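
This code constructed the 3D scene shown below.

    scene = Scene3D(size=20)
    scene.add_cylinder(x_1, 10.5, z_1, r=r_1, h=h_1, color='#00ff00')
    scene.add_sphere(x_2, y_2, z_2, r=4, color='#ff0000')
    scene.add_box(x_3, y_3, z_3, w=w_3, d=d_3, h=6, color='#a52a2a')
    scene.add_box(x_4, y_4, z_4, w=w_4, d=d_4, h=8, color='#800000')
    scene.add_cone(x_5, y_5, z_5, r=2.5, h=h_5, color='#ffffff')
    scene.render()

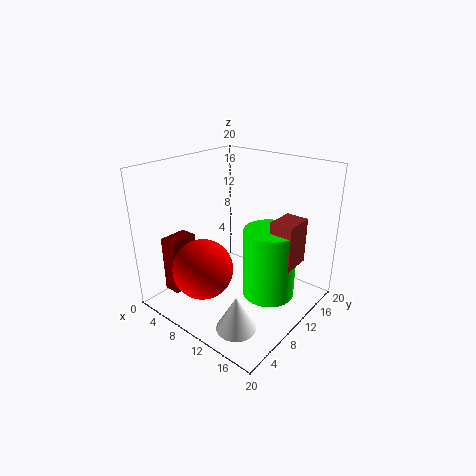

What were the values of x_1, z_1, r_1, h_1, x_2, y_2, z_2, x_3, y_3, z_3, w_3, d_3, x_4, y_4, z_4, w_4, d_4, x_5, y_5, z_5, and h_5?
x_1 = 15, z_1 = 3, r_1 = 3.5, h_1 = 9.5, x_2 = 8.5, y_2 = 4.5, z_2 = 7, x_3 = 15.5, y_3 = 9.5, z_3 = 8, w_3 = 3, d_3 = 4, x_4 = 2, y_4 = 3, z_4 = 2, w_4 = 2.5, d_4 = 4, x_5 = 15.5, y_5 = 3, z_5 = 2, h_5 = 4.5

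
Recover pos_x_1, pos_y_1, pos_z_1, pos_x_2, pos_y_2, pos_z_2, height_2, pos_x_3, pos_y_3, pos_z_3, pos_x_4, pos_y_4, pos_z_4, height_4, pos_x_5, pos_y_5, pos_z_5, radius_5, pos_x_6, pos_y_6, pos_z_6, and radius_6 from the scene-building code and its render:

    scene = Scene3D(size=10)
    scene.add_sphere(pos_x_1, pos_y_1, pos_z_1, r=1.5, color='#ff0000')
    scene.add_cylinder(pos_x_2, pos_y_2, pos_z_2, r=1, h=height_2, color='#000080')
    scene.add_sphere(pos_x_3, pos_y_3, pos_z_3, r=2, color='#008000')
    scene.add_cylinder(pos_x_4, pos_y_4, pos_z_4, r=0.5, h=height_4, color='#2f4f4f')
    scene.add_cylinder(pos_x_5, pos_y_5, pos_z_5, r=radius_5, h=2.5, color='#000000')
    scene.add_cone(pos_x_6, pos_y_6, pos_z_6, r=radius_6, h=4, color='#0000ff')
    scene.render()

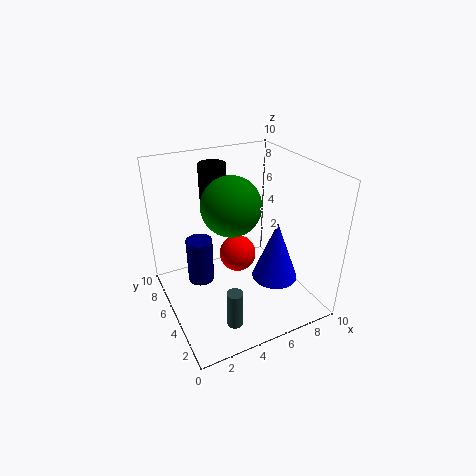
pos_x_1 = 6.5; pos_y_1 = 8; pos_z_1 = 1.5; pos_x_2 = 3; pos_y_2 = 7.5; pos_z_2 = 0.5; height_2 = 3.5; pos_x_3 = 4.5; pos_y_3 = 5; pos_z_3 = 7.5; pos_x_4 = 3; pos_y_4 = 1.5; pos_z_4 = 1; height_4 = 2.5; pos_x_5 = 4.5; pos_y_5 = 8; pos_z_5 = 7; radius_5 = 1; pos_x_6 = 6.5; pos_y_6 = 2.5; pos_z_6 = 3; radius_6 = 1.5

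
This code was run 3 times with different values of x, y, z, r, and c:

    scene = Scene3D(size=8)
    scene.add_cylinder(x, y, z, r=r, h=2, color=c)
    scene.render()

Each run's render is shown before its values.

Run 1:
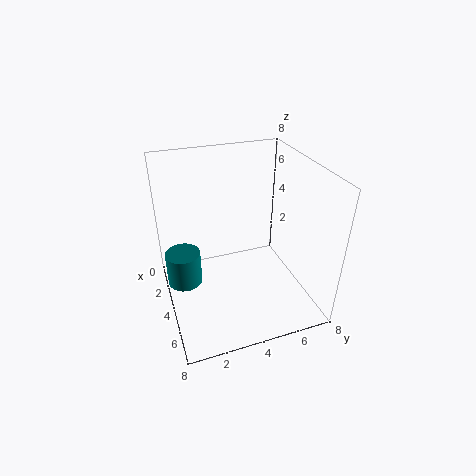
x = 3; y = 1; z = 1; r = 1; c = 'teal'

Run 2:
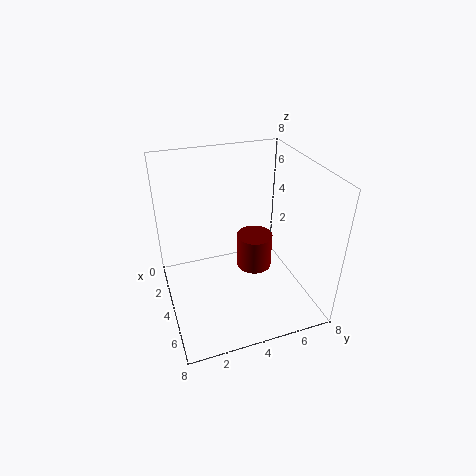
x = 4; y = 5; z = 2; r = 1; c = 'maroon'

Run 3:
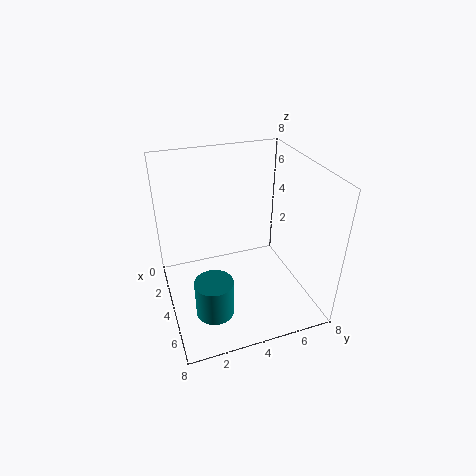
x = 6; y = 2; z = 1; r = 1; c = 'teal'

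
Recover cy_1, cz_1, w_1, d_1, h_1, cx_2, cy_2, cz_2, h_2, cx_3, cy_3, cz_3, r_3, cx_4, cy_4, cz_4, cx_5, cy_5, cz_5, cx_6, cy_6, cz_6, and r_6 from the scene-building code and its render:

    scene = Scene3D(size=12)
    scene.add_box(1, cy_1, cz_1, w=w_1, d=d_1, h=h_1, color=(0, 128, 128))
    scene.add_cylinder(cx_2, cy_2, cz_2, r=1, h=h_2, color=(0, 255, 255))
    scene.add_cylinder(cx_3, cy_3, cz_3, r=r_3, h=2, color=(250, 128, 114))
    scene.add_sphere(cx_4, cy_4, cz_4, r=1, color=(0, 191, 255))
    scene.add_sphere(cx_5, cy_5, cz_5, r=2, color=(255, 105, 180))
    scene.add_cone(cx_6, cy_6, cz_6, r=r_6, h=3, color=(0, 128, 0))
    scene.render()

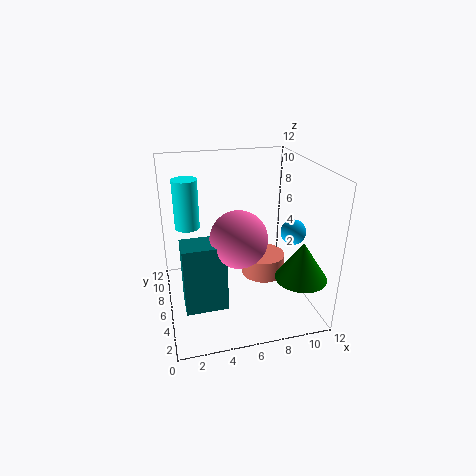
cy_1 = 1
cz_1 = 3
w_1 = 3
d_1 = 2
h_1 = 5
cx_2 = 2
cy_2 = 7
cz_2 = 7
h_2 = 4
cx_3 = 9
cy_3 = 8
cz_3 = 1
r_3 = 2
cx_4 = 10
cy_4 = 4
cz_4 = 7
cx_5 = 5
cy_5 = 2
cz_5 = 8
cx_6 = 10
cy_6 = 2
cz_6 = 4
r_6 = 2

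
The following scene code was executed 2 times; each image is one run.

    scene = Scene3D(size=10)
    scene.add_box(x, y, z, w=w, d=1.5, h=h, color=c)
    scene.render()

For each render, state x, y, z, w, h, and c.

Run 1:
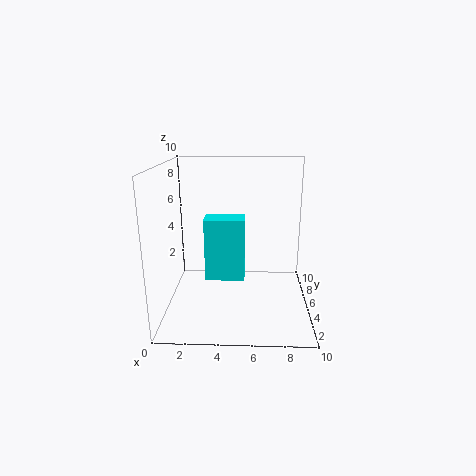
x = 3; y = 2.5; z = 3; w = 2.5; h = 4; c = 'cyan'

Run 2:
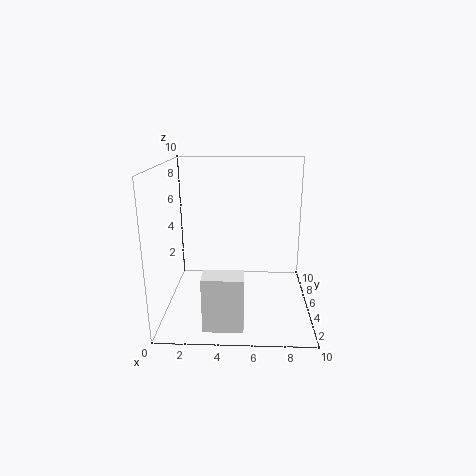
x = 3; y = 0.5; z = 0.5; w = 2.5; h = 3.5; c = 'white'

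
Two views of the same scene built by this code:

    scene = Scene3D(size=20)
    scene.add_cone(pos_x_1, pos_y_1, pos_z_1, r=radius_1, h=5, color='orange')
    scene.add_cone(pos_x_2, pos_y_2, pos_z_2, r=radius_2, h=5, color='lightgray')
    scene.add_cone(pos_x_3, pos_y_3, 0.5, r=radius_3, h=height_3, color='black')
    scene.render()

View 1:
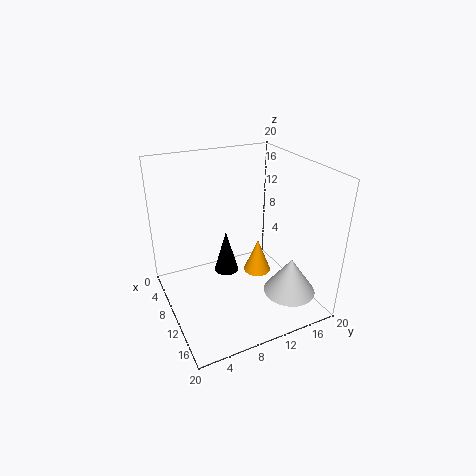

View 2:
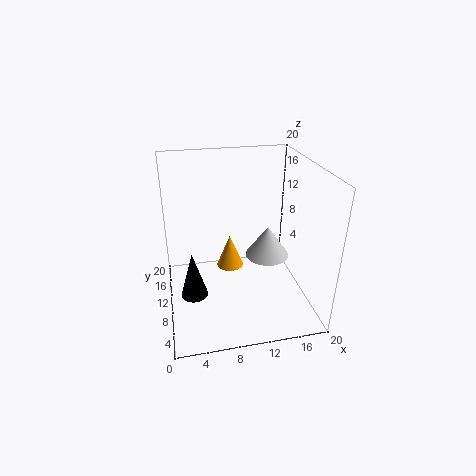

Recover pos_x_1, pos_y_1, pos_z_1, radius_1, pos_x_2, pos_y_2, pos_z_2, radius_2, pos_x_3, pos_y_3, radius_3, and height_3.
pos_x_1 = 9.5
pos_y_1 = 13.5
pos_z_1 = 3.5
radius_1 = 2
pos_x_2 = 16
pos_y_2 = 15
pos_z_2 = 3.5
radius_2 = 3.5
pos_x_3 = 3.5
pos_y_3 = 11
radius_3 = 2
height_3 = 7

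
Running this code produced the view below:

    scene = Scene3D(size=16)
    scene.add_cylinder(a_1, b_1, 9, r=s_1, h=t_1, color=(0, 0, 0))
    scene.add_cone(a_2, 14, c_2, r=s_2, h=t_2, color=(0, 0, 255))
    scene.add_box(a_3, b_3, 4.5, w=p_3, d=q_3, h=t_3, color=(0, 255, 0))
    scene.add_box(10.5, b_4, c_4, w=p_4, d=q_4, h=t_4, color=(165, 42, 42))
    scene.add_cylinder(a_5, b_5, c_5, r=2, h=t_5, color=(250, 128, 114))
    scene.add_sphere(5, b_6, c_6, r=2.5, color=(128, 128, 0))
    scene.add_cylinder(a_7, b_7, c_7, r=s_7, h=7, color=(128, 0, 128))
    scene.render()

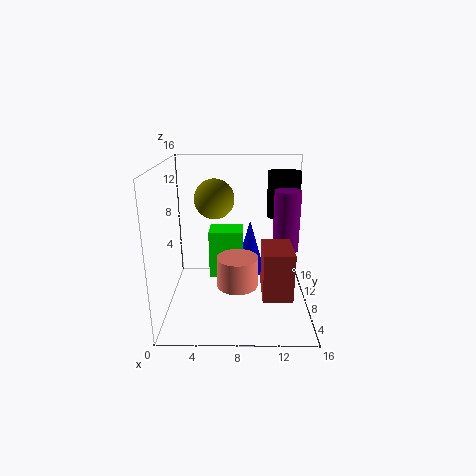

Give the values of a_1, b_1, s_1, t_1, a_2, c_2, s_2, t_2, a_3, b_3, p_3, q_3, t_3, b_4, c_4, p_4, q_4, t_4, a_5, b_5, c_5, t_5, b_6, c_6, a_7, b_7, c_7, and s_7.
a_1 = 13.5; b_1 = 13; s_1 = 2; t_1 = 5.5; a_2 = 9.5; c_2 = 1; s_2 = 2; t_2 = 7; a_3 = 5; b_3 = 5.5; p_3 = 3.5; q_3 = 3; t_3 = 5; b_4 = 2; c_4 = 3.5; p_4 = 3; q_4 = 4.5; t_4 = 5; a_5 = 8; b_5 = 3; c_5 = 5; t_5 = 3; b_6 = 13.5; c_6 = 11; a_7 = 13.5; b_7 = 9.5; c_7 = 6; s_7 = 1.5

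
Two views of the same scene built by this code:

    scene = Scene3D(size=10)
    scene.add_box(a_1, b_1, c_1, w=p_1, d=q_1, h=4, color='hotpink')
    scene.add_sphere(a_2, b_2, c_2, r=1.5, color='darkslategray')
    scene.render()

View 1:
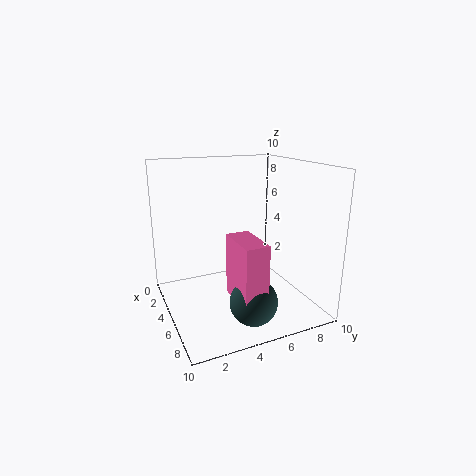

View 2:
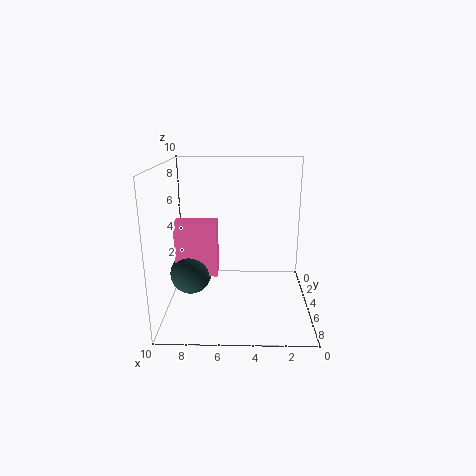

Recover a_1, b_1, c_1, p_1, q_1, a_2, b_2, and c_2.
a_1 = 6.5, b_1 = 3.5, c_1 = 2, p_1 = 3, q_1 = 1.5, a_2 = 8.5, b_2 = 4.5, c_2 = 2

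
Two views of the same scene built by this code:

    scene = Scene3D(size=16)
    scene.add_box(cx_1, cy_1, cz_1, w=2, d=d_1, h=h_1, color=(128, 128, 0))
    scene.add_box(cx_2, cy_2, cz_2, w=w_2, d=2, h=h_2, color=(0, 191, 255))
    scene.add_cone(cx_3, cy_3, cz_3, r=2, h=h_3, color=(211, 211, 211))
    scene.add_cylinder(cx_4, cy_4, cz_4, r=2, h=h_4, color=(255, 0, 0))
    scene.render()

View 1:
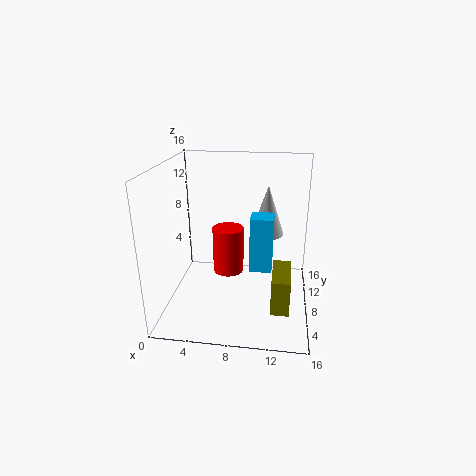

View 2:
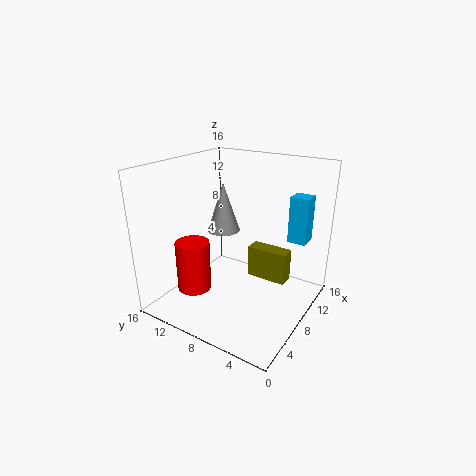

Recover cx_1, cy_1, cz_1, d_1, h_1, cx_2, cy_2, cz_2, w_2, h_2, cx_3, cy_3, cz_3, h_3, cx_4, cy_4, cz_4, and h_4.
cx_1 = 12; cy_1 = 4; cz_1 = 1; d_1 = 5; h_1 = 4; cx_2 = 10; cy_2 = 1; cz_2 = 8; w_2 = 2; h_2 = 5; cx_3 = 11; cy_3 = 12; cz_3 = 7; h_3 = 6; cx_4 = 6; cy_4 = 13; cz_4 = 1; h_4 = 6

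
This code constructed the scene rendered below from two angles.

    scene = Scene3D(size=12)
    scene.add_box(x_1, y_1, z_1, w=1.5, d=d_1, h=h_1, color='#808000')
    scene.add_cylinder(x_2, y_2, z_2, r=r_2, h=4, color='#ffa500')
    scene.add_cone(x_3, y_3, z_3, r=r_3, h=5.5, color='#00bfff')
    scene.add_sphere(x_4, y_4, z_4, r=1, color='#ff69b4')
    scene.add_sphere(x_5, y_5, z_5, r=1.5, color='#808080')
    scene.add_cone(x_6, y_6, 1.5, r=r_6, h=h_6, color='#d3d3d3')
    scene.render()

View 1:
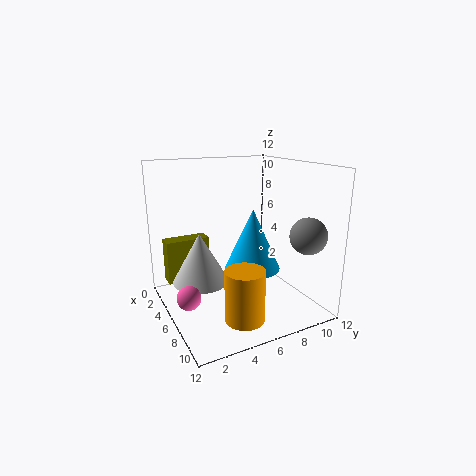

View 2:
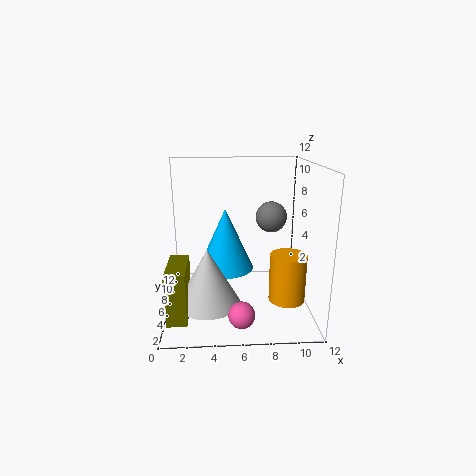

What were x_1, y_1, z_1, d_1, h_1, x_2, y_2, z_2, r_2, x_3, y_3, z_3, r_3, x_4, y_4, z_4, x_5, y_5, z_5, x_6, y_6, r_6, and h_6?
x_1 = 0.5, y_1 = 1, z_1 = 1, d_1 = 4, h_1 = 4, x_2 = 10, y_2 = 4.5, z_2 = 1, r_2 = 1.5, x_3 = 5, y_3 = 8, z_3 = 2.5, r_3 = 2.5, x_4 = 6, y_4 = 1.5, z_4 = 1.5, x_5 = 9.5, y_5 = 10.5, z_5 = 6.5, x_6 = 3.5, y_6 = 3.5, r_6 = 2.5, h_6 = 4.5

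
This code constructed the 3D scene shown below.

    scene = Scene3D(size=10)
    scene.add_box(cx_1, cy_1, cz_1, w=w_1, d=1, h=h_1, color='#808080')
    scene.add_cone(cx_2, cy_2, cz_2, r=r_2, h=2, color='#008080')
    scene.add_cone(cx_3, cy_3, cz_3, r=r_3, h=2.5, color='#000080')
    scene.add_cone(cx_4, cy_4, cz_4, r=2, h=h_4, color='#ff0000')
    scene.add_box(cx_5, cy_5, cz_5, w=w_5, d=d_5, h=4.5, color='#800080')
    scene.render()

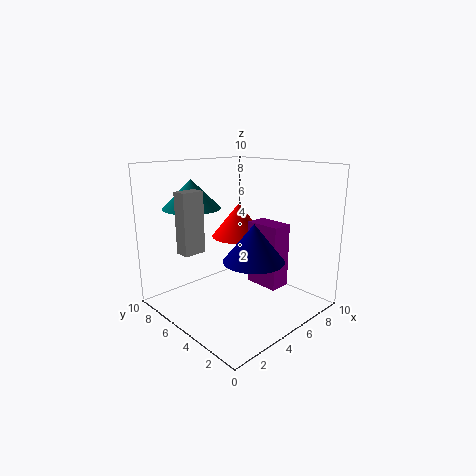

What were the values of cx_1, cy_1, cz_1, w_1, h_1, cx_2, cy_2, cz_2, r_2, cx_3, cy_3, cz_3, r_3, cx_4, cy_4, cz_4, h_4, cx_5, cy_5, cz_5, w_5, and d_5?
cx_1 = 1, cy_1 = 5.5, cz_1 = 4.5, w_1 = 1.5, h_1 = 4, cx_2 = 3, cy_2 = 7.5, cz_2 = 7, r_2 = 2, cx_3 = 4.5, cy_3 = 3, cz_3 = 4, r_3 = 2, cx_4 = 6.5, cy_4 = 6.5, cz_4 = 4.5, h_4 = 2.5, cx_5 = 6, cy_5 = 2.5, cz_5 = 1.5, w_5 = 1.5, d_5 = 2.5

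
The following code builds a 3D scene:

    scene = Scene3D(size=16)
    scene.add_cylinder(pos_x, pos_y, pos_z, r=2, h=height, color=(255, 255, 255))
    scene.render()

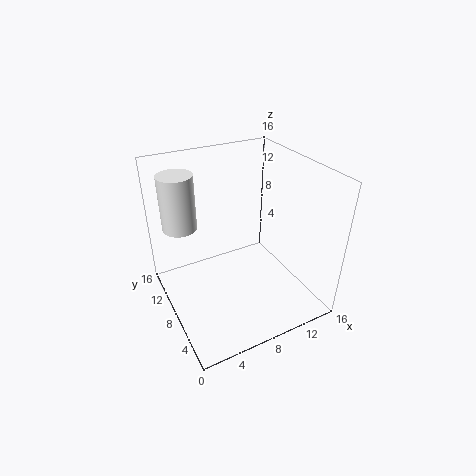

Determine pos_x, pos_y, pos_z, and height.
pos_x = 3
pos_y = 13
pos_z = 8
height = 6.5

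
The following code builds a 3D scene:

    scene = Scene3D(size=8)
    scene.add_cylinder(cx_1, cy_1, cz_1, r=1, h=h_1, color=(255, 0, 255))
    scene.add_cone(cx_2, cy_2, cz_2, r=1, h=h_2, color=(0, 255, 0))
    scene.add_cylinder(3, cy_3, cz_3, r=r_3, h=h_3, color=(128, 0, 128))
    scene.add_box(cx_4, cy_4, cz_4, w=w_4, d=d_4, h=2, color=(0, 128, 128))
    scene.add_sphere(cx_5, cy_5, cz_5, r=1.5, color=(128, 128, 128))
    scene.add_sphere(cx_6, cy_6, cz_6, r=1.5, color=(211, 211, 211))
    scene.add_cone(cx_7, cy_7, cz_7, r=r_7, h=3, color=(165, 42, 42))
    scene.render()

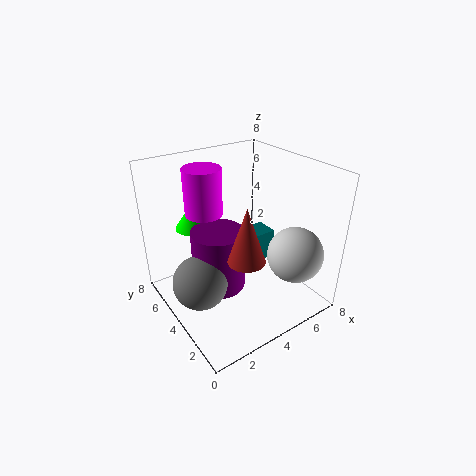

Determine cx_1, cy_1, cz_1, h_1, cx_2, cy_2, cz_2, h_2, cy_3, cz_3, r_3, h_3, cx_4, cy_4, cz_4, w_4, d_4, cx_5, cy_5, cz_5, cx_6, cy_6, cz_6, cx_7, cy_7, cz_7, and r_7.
cx_1 = 2.5; cy_1 = 5; cz_1 = 5.5; h_1 = 2.5; cx_2 = 2.5; cy_2 = 6.5; cz_2 = 4; h_2 = 1.5; cy_3 = 4.5; cz_3 = 1; r_3 = 1.5; h_3 = 3.5; cx_4 = 6.5; cy_4 = 5.5; cz_4 = 0.5; w_4 = 1.5; d_4 = 1.5; cx_5 = 1.5; cy_5 = 4; cz_5 = 2; cx_6 = 6; cy_6 = 1.5; cz_6 = 3.5; cx_7 = 3.5; cy_7 = 2.5; cz_7 = 3.5; r_7 = 1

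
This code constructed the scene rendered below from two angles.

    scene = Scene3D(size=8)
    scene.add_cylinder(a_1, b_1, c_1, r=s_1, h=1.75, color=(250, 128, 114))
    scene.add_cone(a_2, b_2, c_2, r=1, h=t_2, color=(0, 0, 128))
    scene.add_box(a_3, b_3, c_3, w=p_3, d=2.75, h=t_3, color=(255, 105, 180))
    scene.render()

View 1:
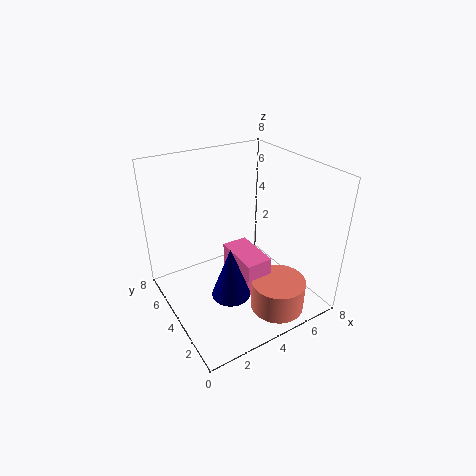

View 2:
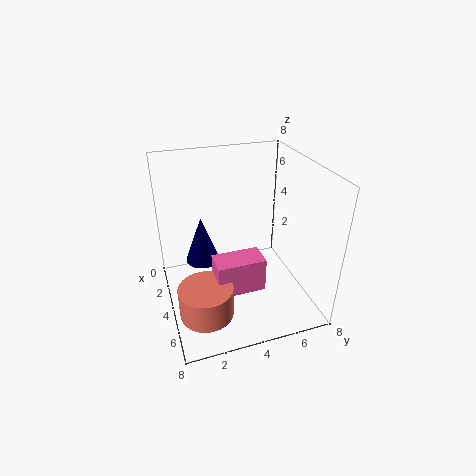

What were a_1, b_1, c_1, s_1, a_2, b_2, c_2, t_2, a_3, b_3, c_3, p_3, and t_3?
a_1 = 5.25, b_1 = 1.75, c_1 = 0.25, s_1 = 1.5, a_2 = 2.5, b_2 = 2.25, c_2 = 2, t_2 = 2.75, a_3 = 3.75, b_3 = 2.5, c_3 = 1, p_3 = 1.5, t_3 = 2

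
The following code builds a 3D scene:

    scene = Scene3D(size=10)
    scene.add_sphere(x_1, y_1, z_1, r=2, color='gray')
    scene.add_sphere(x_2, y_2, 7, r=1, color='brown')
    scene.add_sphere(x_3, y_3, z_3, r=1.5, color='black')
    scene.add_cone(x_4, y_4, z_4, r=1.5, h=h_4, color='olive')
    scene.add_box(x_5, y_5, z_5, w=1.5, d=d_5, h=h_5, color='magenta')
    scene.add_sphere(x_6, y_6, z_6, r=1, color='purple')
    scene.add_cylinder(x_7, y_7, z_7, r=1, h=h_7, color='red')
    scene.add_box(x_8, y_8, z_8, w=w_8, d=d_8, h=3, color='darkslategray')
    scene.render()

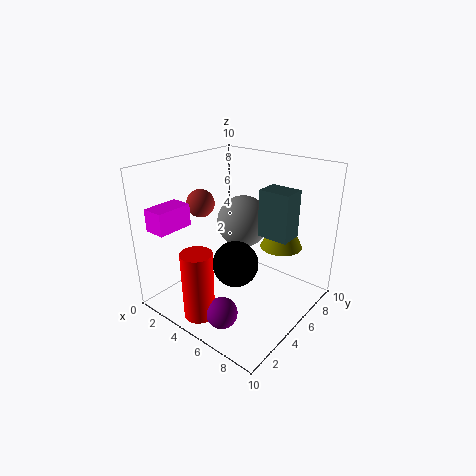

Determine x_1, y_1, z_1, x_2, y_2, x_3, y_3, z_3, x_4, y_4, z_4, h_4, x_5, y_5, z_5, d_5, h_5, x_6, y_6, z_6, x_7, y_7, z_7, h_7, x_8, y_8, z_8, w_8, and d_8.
x_1 = 3.5, y_1 = 7.5, z_1 = 5, x_2 = 2, y_2 = 4.5, x_3 = 6, y_3 = 3.5, z_3 = 4, x_4 = 7, y_4 = 7.5, z_4 = 4, h_4 = 3, x_5 = 1, y_5 = 0.5, z_5 = 6, d_5 = 2.5, h_5 = 1.5, x_6 = 6.5, y_6 = 1.5, z_6 = 1.5, x_7 = 5, y_7 = 1, z_7 = 1, h_7 = 4.5, x_8 = 7, y_8 = 4.5, z_8 = 6, w_8 = 2, d_8 = 1.5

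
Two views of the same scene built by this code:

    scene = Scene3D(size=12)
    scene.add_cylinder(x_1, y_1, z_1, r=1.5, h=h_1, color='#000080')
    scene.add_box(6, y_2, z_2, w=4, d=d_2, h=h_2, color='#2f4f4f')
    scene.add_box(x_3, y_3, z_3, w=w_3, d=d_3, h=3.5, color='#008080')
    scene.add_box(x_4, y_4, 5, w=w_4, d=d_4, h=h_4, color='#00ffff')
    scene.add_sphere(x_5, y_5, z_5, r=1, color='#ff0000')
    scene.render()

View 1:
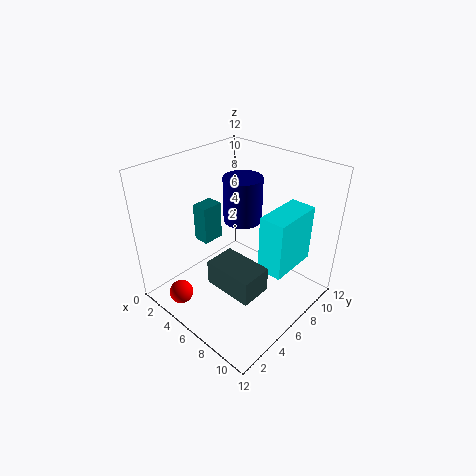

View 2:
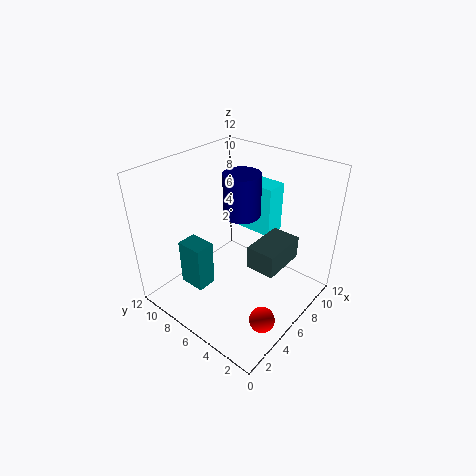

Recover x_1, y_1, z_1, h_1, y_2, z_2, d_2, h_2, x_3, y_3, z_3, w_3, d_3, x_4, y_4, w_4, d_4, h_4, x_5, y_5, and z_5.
x_1 = 6.5
y_1 = 6
z_1 = 8
h_1 = 3.5
y_2 = 2.5
z_2 = 3.5
d_2 = 2.5
h_2 = 2
x_3 = 1
y_3 = 5.5
z_3 = 4
w_3 = 1.5
d_3 = 2
x_4 = 9
y_4 = 5
w_4 = 2
d_4 = 4
h_4 = 4.5
x_5 = 3.5
y_5 = 1.5
z_5 = 1.5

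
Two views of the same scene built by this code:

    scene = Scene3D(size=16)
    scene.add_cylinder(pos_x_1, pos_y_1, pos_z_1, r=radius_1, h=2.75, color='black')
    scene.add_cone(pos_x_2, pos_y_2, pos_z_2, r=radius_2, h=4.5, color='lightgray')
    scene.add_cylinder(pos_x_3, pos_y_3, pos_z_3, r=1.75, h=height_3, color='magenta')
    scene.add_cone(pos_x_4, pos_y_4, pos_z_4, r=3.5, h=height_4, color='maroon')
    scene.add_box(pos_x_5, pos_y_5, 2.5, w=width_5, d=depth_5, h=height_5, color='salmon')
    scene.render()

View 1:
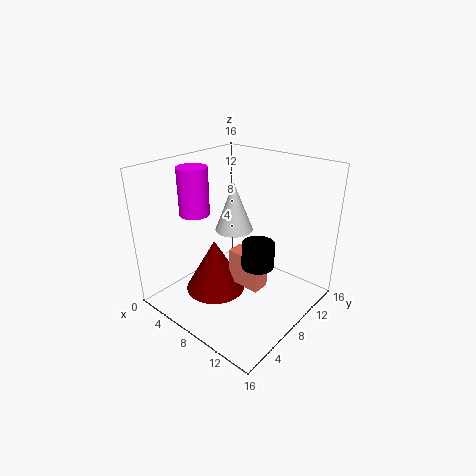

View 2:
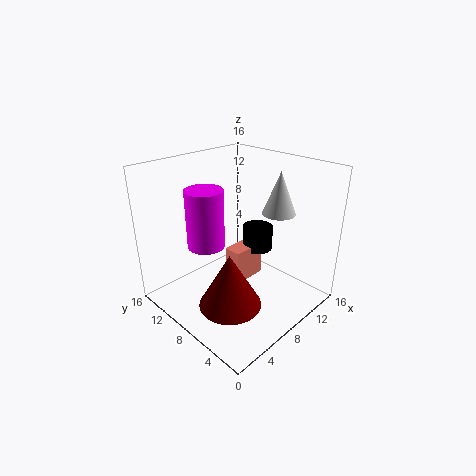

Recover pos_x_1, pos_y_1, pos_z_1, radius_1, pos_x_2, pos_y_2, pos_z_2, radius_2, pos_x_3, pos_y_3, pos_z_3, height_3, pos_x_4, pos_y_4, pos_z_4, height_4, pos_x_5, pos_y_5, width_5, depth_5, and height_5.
pos_x_1 = 11; pos_y_1 = 7.75; pos_z_1 = 5.75; radius_1 = 1.75; pos_x_2 = 10.5; pos_y_2 = 4.5; pos_z_2 = 11.25; radius_2 = 1.75; pos_x_3 = 2.5; pos_y_3 = 6.75; pos_z_3 = 9.75; height_3 = 5.5; pos_x_4 = 5.5; pos_y_4 = 6.75; pos_z_4 = 1; height_4 = 6.25; pos_x_5 = 7.25; pos_y_5 = 7.25; width_5 = 4; depth_5 = 2; height_5 = 4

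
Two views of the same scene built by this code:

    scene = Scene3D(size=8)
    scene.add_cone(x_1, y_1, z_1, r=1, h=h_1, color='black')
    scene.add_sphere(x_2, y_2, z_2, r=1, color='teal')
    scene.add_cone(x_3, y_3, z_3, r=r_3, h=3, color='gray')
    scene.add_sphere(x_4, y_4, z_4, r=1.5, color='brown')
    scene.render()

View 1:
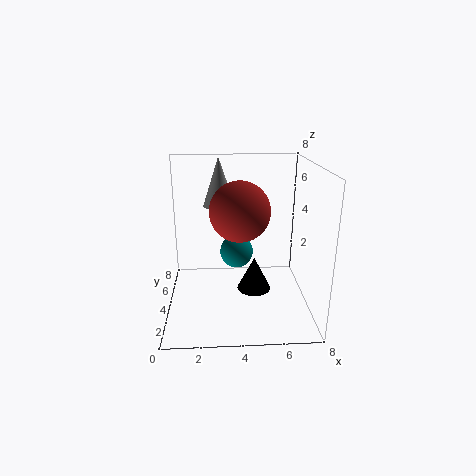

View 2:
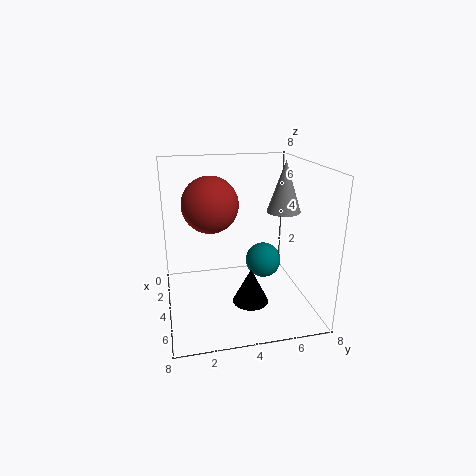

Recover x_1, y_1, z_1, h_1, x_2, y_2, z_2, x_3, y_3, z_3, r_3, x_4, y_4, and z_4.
x_1 = 5
y_1 = 4.5
z_1 = 0.5
h_1 = 2
x_2 = 4
y_2 = 5.5
z_2 = 2.5
x_3 = 3
y_3 = 7
z_3 = 5
r_3 = 1
x_4 = 4
y_4 = 2.5
z_4 = 6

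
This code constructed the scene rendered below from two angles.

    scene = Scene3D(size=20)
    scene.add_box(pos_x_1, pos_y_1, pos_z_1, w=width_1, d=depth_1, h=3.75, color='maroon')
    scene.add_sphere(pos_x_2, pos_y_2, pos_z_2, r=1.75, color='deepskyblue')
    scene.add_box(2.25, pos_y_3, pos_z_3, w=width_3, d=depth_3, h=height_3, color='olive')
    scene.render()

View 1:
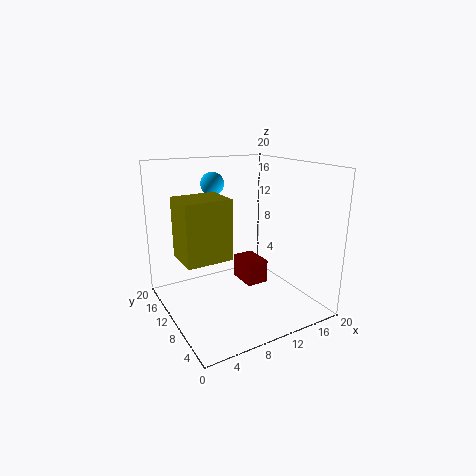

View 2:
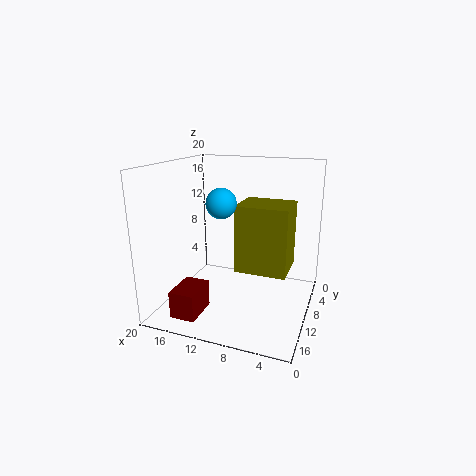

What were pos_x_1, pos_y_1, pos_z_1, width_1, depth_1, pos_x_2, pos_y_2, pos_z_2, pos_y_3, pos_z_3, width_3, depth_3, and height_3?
pos_x_1 = 13.5, pos_y_1 = 12.5, pos_z_1 = 0.25, width_1 = 3.5, depth_1 = 5, pos_x_2 = 9.5, pos_y_2 = 16.75, pos_z_2 = 16.5, pos_y_3 = 9.25, pos_z_3 = 7.25, width_3 = 6.5, depth_3 = 5.5, height_3 = 8.5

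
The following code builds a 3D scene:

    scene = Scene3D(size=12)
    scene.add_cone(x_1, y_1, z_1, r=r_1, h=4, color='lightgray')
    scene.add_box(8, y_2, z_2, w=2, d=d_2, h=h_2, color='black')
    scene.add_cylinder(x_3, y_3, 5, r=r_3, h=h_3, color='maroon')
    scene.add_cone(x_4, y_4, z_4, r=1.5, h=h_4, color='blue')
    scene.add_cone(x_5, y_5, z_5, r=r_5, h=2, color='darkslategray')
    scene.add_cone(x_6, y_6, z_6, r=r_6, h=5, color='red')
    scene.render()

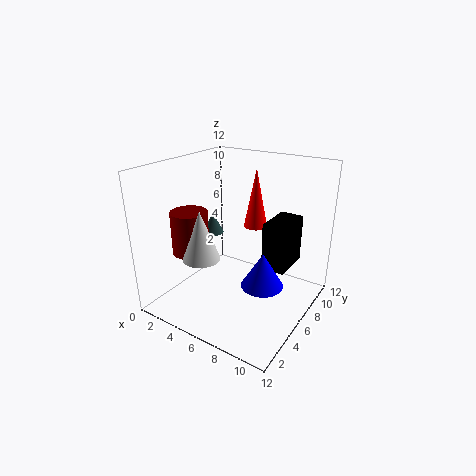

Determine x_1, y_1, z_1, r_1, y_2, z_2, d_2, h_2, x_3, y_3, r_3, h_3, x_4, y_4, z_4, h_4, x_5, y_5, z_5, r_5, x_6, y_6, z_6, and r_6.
x_1 = 4.5
y_1 = 3
z_1 = 5
r_1 = 1.5
y_2 = 6.5
z_2 = 3.5
d_2 = 3.5
h_2 = 4
x_3 = 3
y_3 = 3.5
r_3 = 1.5
h_3 = 3.5
x_4 = 10
y_4 = 3
z_4 = 4.5
h_4 = 2.5
x_5 = 1.5
y_5 = 8.5
z_5 = 4.5
r_5 = 1
x_6 = 6.5
y_6 = 8
z_6 = 6.5
r_6 = 1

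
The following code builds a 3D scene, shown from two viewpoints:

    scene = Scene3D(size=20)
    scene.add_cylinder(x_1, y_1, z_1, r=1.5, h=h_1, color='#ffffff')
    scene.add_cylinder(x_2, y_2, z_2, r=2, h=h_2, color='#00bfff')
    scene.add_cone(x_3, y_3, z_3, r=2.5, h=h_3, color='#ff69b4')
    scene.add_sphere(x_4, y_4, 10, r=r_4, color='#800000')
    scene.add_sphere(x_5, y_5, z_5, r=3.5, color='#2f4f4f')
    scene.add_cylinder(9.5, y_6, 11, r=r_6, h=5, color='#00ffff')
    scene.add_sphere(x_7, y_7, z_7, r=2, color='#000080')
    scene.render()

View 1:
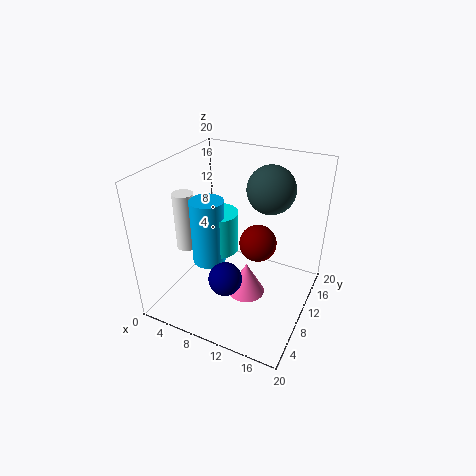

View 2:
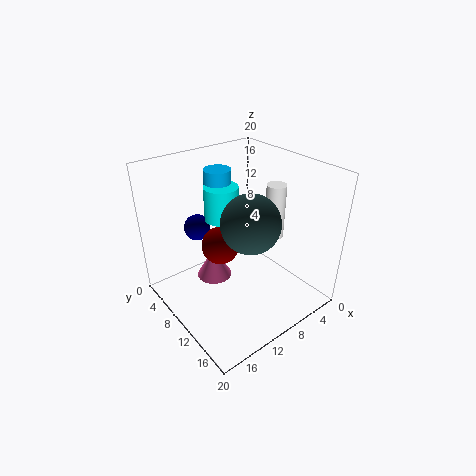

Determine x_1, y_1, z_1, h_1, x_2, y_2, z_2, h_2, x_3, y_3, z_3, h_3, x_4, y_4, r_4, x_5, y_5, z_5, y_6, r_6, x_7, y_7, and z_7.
x_1 = 2; y_1 = 9; z_1 = 7; h_1 = 8.5; x_2 = 9; y_2 = 4; z_2 = 10; h_2 = 8; x_3 = 12.5; y_3 = 7.5; z_3 = 3.5; h_3 = 4.5; x_4 = 13; y_4 = 10; r_4 = 2.5; x_5 = 12.5; y_5 = 15.5; z_5 = 15.5; y_6 = 5.5; r_6 = 2.5; x_7 = 12; y_7 = 2.5; z_7 = 9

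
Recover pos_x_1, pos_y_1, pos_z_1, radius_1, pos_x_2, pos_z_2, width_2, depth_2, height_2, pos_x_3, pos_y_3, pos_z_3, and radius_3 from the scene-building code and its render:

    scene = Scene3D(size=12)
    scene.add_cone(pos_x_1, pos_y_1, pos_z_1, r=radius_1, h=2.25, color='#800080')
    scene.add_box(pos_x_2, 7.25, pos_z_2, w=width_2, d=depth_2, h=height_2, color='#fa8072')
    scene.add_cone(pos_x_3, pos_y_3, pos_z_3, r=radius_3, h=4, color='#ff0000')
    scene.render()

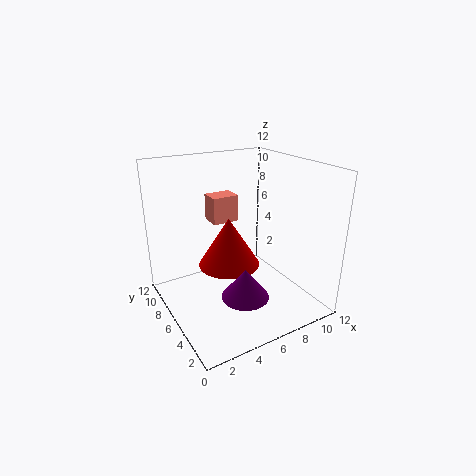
pos_x_1 = 4.25; pos_y_1 = 2; pos_z_1 = 3.25; radius_1 = 1.75; pos_x_2 = 4.5; pos_z_2 = 7; width_2 = 2.25; depth_2 = 1.75; height_2 = 2.25; pos_x_3 = 5; pos_y_3 = 5.75; pos_z_3 = 4; radius_3 = 2.5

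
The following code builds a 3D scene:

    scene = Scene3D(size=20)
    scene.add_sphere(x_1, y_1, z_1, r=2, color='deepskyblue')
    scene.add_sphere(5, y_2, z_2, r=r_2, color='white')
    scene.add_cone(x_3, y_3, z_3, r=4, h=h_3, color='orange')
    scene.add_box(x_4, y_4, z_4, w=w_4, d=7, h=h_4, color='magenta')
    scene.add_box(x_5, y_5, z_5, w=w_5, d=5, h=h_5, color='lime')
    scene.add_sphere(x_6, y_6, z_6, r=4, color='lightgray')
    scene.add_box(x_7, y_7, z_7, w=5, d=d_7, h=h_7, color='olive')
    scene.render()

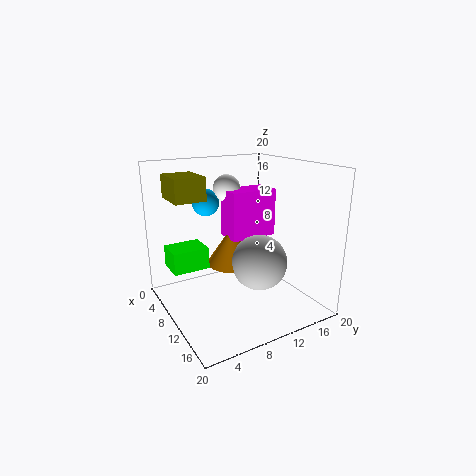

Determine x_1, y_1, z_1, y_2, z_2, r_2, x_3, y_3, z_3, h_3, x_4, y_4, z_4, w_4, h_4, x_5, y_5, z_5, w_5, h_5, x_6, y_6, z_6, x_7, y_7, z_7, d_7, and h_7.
x_1 = 4, y_1 = 8, z_1 = 14, y_2 = 11, z_2 = 16, r_2 = 2, x_3 = 7, y_3 = 11, z_3 = 5, h_3 = 6, x_4 = 5, y_4 = 10, z_4 = 9, w_4 = 4, h_4 = 7, x_5 = 5, y_5 = 1, z_5 = 6, w_5 = 4, h_5 = 3, x_6 = 11, y_6 = 13, z_6 = 6, x_7 = 6, y_7 = 1, z_7 = 16, d_7 = 4, h_7 = 3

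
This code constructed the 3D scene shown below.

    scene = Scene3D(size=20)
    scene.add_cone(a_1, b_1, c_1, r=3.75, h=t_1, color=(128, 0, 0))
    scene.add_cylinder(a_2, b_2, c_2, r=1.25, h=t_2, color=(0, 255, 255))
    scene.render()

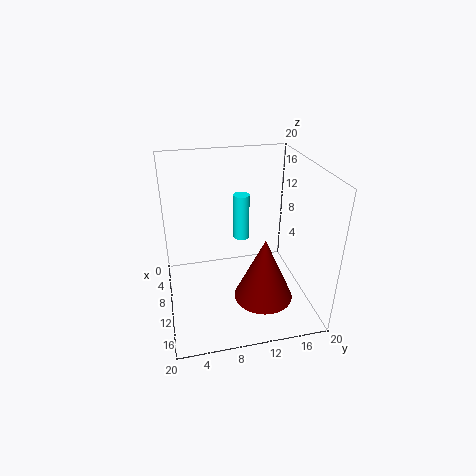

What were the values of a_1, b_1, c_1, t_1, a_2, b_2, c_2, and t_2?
a_1 = 16
b_1 = 12
c_1 = 4.5
t_1 = 8.25
a_2 = 3.75
b_2 = 12
c_2 = 6.5
t_2 = 7.25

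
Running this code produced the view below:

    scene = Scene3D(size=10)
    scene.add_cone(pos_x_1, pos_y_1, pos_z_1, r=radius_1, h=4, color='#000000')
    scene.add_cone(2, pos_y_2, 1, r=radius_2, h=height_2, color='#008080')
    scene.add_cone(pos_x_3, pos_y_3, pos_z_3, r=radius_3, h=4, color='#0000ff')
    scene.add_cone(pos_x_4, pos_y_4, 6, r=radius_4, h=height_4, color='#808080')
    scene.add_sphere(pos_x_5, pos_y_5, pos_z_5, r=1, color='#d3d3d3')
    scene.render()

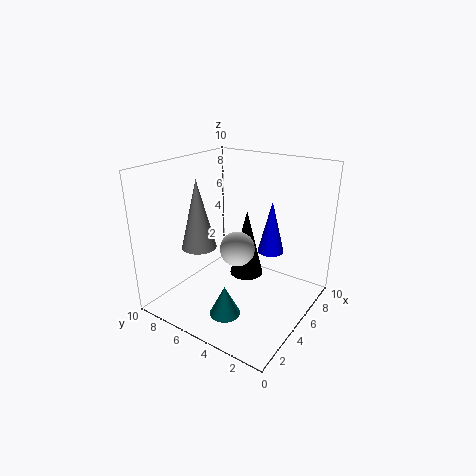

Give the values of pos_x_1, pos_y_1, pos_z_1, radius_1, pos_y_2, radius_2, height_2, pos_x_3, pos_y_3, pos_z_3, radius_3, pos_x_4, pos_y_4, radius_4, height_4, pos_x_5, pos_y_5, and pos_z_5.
pos_x_1 = 3
pos_y_1 = 3
pos_z_1 = 4
radius_1 = 1
pos_y_2 = 4
radius_2 = 1
height_2 = 2
pos_x_3 = 8
pos_y_3 = 4
pos_z_3 = 3
radius_3 = 1
pos_x_4 = 1
pos_y_4 = 5
radius_4 = 1
height_4 = 4
pos_x_5 = 2
pos_y_5 = 3
pos_z_5 = 6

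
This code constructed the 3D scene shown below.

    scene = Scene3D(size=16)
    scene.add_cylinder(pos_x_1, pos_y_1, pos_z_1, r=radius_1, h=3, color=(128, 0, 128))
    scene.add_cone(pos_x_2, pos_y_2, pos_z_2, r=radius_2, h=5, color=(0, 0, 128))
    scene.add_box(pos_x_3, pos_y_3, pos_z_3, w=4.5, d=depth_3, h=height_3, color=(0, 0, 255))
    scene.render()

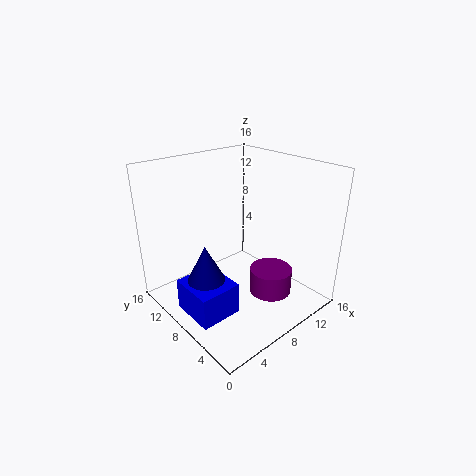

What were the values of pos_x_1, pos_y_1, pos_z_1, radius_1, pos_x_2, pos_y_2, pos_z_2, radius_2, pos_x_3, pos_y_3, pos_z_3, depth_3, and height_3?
pos_x_1 = 11.5, pos_y_1 = 6, pos_z_1 = 0.5, radius_1 = 2.5, pos_x_2 = 3.5, pos_y_2 = 8, pos_z_2 = 3.5, radius_2 = 2.5, pos_x_3 = 1, pos_y_3 = 5, pos_z_3 = 1, depth_3 = 5, height_3 = 3.5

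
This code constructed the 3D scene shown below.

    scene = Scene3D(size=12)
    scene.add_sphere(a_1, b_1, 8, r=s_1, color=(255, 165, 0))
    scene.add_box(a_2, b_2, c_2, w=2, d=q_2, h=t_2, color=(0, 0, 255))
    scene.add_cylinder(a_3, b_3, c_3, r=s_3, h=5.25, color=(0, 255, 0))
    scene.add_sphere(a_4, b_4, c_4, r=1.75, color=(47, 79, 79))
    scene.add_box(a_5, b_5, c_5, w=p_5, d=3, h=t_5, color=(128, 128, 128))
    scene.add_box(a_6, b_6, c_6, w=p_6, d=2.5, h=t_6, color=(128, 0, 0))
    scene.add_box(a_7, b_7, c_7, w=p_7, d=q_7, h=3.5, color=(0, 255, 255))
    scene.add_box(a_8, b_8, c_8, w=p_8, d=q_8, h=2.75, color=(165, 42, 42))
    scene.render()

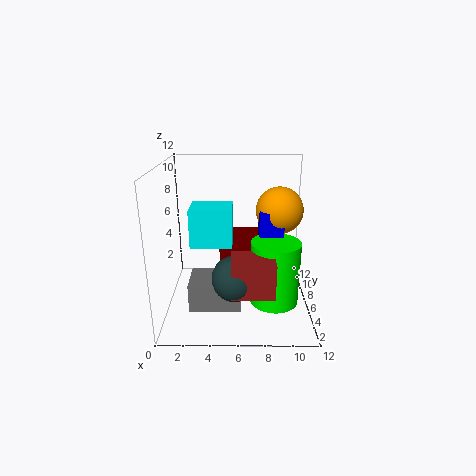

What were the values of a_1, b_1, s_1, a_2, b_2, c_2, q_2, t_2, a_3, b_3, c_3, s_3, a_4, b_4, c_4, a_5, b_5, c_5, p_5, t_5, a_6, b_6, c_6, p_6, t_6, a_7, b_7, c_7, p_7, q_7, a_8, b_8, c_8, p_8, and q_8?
a_1 = 9.5, b_1 = 7.25, s_1 = 2, a_2 = 7.75, b_2 = 5.5, c_2 = 4.5, q_2 = 1.75, t_2 = 3.75, a_3 = 9, b_3 = 4.5, c_3 = 1, s_3 = 2, a_4 = 5.75, b_4 = 2.75, c_4 = 4, a_5 = 2.25, b_5 = 2, c_5 = 1.5, p_5 = 4, t_5 = 2.25, a_6 = 4.25, b_6 = 8.75, c_6 = 1.75, p_6 = 3.75, t_6 = 3.25, a_7 = 1.75, b_7 = 7, c_7 = 4.5, p_7 = 3.75, q_7 = 3.25, a_8 = 5.5, b_8 = 1.25, c_8 = 3, p_8 = 3.25, q_8 = 2.75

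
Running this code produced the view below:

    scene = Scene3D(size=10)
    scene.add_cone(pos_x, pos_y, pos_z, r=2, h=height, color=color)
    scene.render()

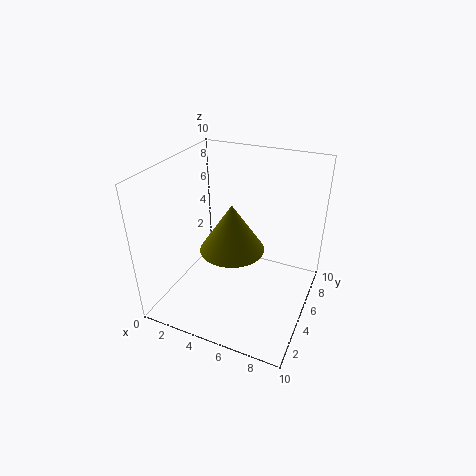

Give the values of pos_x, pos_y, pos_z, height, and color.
pos_x = 5.5, pos_y = 3, pos_z = 5.5, height = 3, color = 'olive'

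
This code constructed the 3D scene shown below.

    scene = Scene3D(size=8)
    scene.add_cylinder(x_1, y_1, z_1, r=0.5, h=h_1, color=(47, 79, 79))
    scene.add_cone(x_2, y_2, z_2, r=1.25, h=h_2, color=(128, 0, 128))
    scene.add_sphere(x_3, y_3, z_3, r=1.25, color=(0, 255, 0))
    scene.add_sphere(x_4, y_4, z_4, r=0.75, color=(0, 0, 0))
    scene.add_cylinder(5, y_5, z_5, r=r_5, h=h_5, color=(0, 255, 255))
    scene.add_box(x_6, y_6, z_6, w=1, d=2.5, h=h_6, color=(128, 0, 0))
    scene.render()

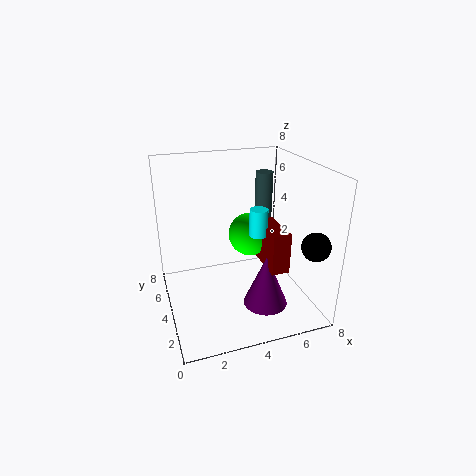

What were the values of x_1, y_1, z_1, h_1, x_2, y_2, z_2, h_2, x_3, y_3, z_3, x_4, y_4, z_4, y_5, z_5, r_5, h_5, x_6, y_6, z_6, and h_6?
x_1 = 6
y_1 = 5.25
z_1 = 3.5
h_1 = 3.75
x_2 = 5.25
y_2 = 2.75
z_2 = 0.25
h_2 = 3
x_3 = 5
y_3 = 4.75
z_3 = 3.75
x_4 = 7.25
y_4 = 1.25
z_4 = 4.25
y_5 = 3.5
z_5 = 4.25
r_5 = 0.5
h_5 = 1.5
x_6 = 5.25
y_6 = 2
z_6 = 2.5
h_6 = 2.25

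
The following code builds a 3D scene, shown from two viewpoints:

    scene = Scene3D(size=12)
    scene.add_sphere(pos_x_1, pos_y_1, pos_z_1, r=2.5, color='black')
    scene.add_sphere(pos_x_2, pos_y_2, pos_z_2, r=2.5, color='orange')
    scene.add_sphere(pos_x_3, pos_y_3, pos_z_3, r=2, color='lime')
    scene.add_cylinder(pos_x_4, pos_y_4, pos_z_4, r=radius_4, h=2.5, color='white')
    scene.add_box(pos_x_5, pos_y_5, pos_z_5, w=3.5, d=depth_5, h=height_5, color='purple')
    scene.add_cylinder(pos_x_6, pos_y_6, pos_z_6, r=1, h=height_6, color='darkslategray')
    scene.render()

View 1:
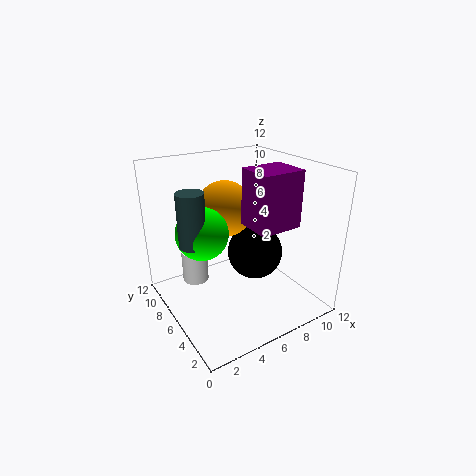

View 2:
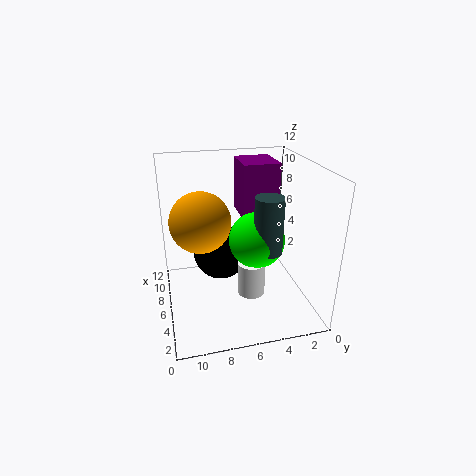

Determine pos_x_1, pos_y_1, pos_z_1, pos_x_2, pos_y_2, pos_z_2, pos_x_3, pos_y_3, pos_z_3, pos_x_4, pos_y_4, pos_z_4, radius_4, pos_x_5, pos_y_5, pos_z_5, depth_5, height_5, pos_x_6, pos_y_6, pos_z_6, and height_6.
pos_x_1 = 8.5; pos_y_1 = 7; pos_z_1 = 3.5; pos_x_2 = 6.5; pos_y_2 = 9; pos_z_2 = 7.5; pos_x_3 = 2.5; pos_y_3 = 5.5; pos_z_3 = 7.5; pos_x_4 = 2; pos_y_4 = 6; pos_z_4 = 3.5; radius_4 = 1; pos_x_5 = 6; pos_y_5 = 2.5; pos_z_5 = 7.5; depth_5 = 3; height_5 = 4.5; pos_x_6 = 1.5; pos_y_6 = 5; pos_z_6 = 7; height_6 = 4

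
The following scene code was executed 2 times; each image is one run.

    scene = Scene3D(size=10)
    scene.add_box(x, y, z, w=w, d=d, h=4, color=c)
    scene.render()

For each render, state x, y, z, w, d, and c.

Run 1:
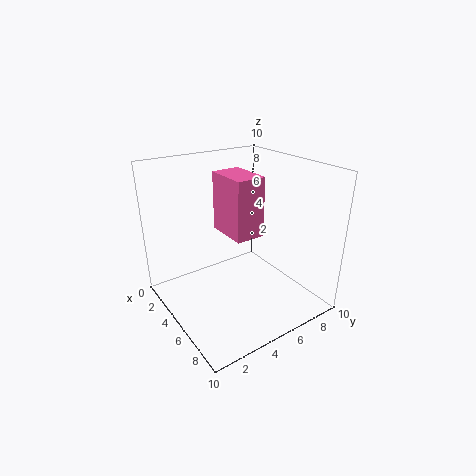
x = 3.5
y = 4
z = 5.5
w = 3
d = 2
c = 'hotpink'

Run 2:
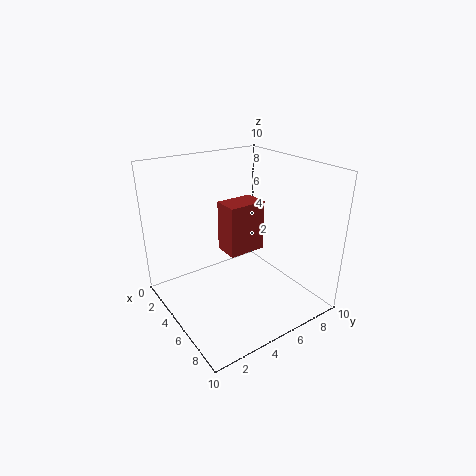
x = 1.5
y = 5.5
z = 2.5
w = 2
d = 3
c = 'brown'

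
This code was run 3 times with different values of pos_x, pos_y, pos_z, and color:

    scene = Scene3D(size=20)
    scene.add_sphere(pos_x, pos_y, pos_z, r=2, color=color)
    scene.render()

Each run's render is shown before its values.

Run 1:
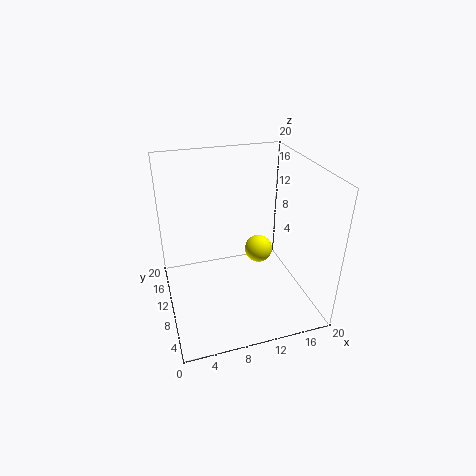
pos_x = 13.5, pos_y = 11, pos_z = 7, color = 'yellow'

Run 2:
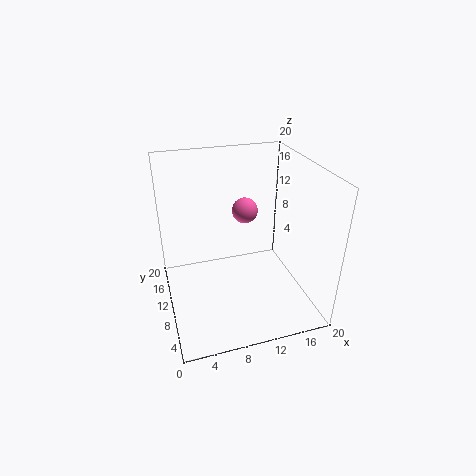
pos_x = 13, pos_y = 16, pos_z = 11, color = 'hotpink'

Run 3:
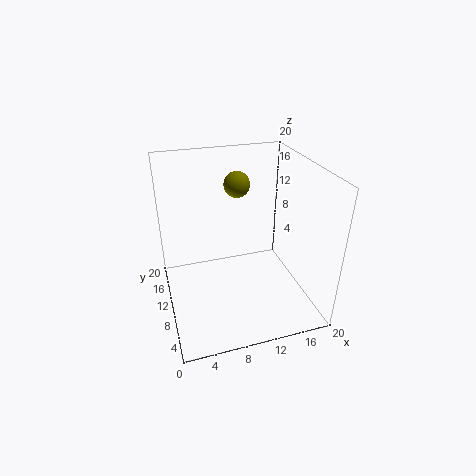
pos_x = 12, pos_y = 17, pos_z = 15, color = 'olive'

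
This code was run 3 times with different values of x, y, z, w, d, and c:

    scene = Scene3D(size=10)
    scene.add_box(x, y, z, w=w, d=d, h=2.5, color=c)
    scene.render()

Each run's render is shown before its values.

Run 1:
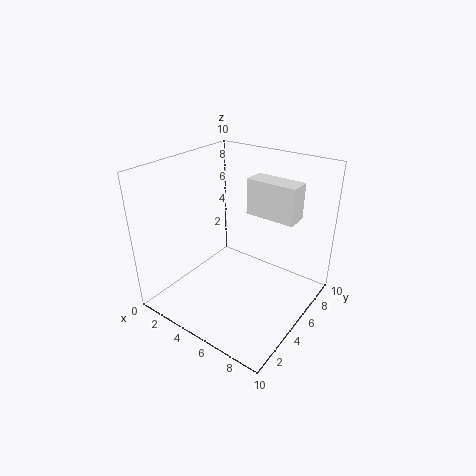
x = 5, y = 6, z = 6.5, w = 3.5, d = 1.5, c = 'white'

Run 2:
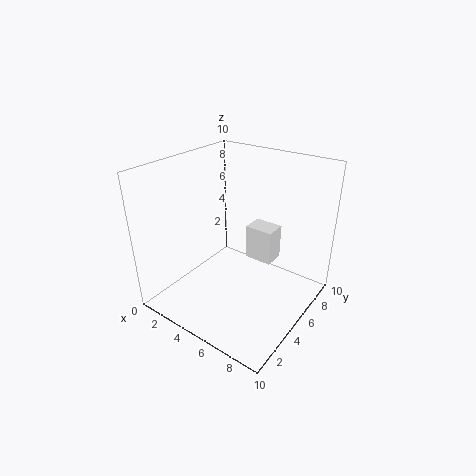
x = 5, y = 6, z = 3, w = 2, d = 1.5, c = 'white'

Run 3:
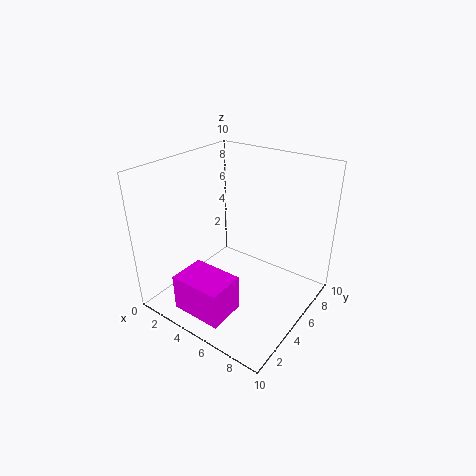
x = 3, y = 0.5, z = 1, w = 3.5, d = 2.5, c = 'magenta'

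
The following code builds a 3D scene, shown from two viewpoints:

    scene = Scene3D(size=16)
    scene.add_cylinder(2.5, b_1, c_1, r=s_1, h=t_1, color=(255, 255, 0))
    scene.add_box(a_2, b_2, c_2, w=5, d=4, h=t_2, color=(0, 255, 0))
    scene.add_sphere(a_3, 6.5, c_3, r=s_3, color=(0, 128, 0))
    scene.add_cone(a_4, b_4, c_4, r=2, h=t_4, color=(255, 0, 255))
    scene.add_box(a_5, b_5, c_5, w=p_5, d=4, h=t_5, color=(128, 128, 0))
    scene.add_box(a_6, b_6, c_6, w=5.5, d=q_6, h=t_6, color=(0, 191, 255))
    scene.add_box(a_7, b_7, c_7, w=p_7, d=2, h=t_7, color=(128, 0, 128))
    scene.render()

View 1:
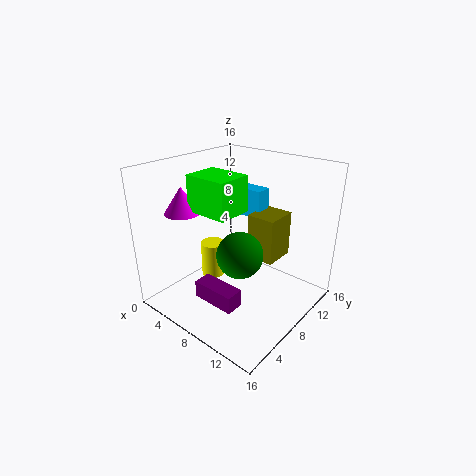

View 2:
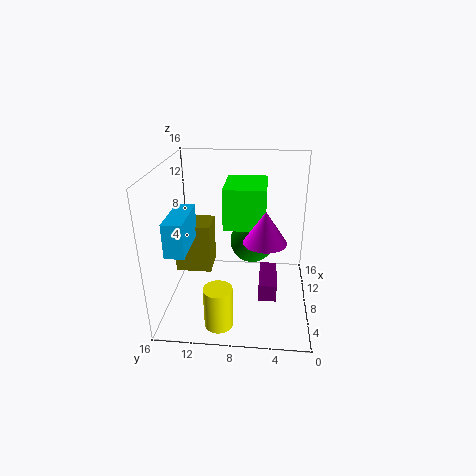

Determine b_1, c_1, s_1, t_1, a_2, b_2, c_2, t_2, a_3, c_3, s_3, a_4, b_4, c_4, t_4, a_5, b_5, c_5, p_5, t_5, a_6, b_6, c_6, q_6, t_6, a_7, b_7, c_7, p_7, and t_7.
b_1 = 9.5, c_1 = 0.5, s_1 = 1.5, t_1 = 4.5, a_2 = 3.5, b_2 = 5, c_2 = 11, t_2 = 4, a_3 = 9.5, c_3 = 7, s_3 = 2.5, a_4 = 2.5, b_4 = 5, c_4 = 10.5, t_4 = 3, a_5 = 7, b_5 = 11, c_5 = 4, p_5 = 3.5, t_5 = 5.5, a_6 = 2, b_6 = 12.5, c_6 = 8.5, q_6 = 2, t_6 = 3.5, a_7 = 5.5, b_7 = 3.5, c_7 = 1.5, p_7 = 5, t_7 = 2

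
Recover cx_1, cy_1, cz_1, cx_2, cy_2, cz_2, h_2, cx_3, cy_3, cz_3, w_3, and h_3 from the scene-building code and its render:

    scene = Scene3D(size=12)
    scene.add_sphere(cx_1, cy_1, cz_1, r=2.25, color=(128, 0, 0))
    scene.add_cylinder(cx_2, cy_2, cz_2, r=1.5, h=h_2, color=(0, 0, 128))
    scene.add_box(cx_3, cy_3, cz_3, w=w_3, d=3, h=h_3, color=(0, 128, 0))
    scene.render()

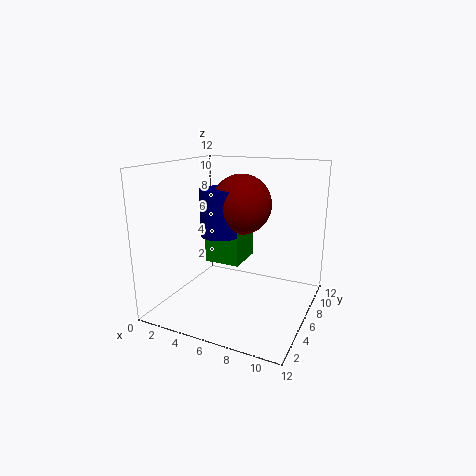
cx_1 = 7; cy_1 = 4.5; cz_1 = 9.25; cx_2 = 5.75; cy_2 = 3.5; cz_2 = 7; h_2 = 3.5; cx_3 = 4.5; cy_3 = 3.25; cz_3 = 4.75; w_3 = 2.75; h_3 = 3.5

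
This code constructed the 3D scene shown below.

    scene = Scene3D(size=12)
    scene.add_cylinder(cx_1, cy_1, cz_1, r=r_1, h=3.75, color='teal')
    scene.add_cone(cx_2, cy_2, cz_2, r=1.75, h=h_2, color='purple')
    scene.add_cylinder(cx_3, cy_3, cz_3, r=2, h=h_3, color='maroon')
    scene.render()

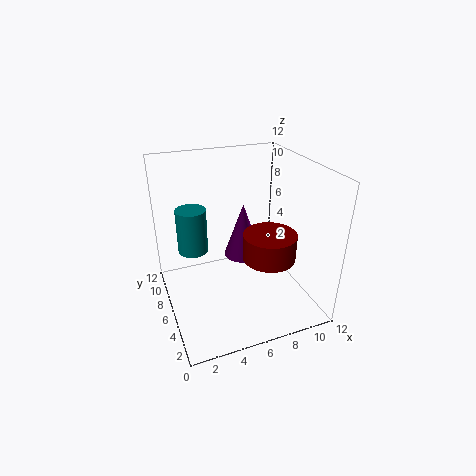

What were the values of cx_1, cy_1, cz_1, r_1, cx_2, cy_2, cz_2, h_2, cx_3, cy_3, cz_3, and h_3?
cx_1 = 2.5, cy_1 = 7.5, cz_1 = 4.75, r_1 = 1.25, cx_2 = 7.5, cy_2 = 8.5, cz_2 = 2.75, h_2 = 5, cx_3 = 7.25, cy_3 = 2.75, cz_3 = 5.75, h_3 = 2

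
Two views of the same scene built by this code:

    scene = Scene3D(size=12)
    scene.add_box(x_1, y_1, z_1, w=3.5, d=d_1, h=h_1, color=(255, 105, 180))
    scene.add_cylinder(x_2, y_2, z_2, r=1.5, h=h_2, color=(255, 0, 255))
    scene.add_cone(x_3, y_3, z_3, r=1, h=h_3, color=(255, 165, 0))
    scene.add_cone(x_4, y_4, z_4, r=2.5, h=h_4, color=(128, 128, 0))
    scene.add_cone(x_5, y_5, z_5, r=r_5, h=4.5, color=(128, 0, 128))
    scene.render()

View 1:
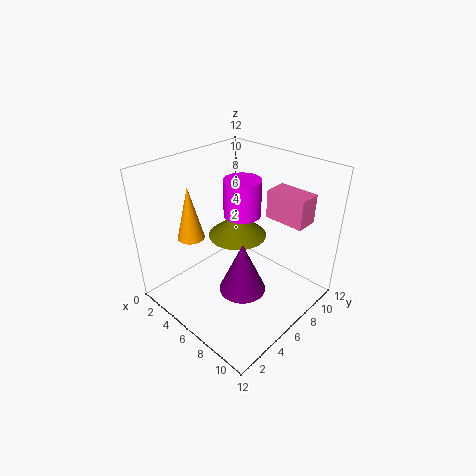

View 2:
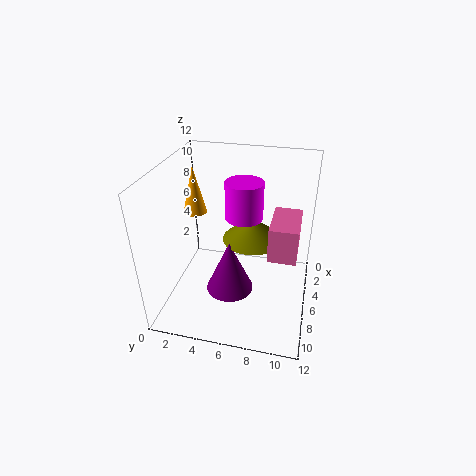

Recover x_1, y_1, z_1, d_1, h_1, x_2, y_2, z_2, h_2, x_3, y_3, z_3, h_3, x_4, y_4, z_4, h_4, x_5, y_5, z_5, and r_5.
x_1 = 6.5
y_1 = 9
z_1 = 7
d_1 = 2
h_1 = 2.5
x_2 = 6
y_2 = 6.5
z_2 = 8
h_2 = 3
x_3 = 5
y_3 = 2
z_3 = 7.5
h_3 = 4
x_4 = 5
y_4 = 7
z_4 = 5.5
h_4 = 2
x_5 = 7
y_5 = 5.5
z_5 = 1.5
r_5 = 2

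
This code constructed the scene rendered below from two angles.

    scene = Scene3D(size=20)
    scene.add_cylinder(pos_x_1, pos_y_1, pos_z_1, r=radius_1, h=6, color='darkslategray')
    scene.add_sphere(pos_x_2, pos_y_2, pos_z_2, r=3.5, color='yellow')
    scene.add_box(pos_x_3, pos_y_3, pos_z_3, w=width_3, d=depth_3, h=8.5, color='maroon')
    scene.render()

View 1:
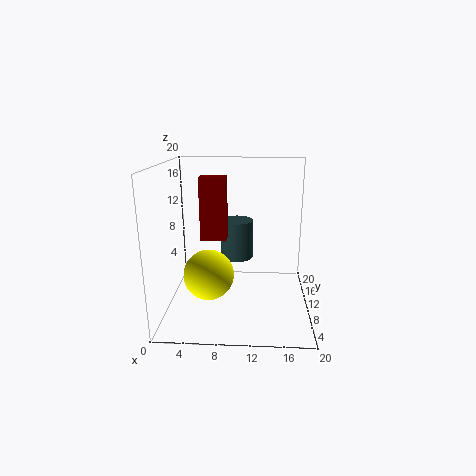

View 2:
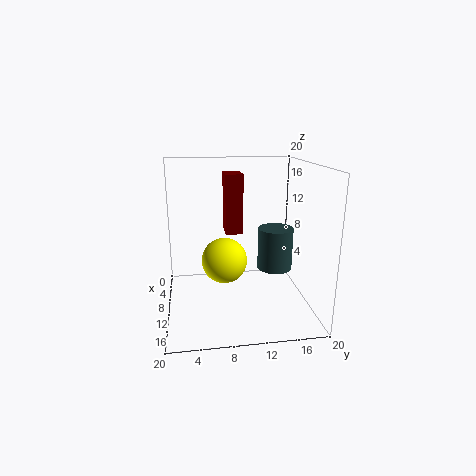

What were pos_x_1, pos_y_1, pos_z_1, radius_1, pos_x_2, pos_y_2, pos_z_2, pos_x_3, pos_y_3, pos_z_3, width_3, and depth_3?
pos_x_1 = 9.5
pos_y_1 = 15.5
pos_z_1 = 5
radius_1 = 2.5
pos_x_2 = 6
pos_y_2 = 8.5
pos_z_2 = 5
pos_x_3 = 5
pos_y_3 = 8.5
pos_z_3 = 10
width_3 = 3.5
depth_3 = 2.5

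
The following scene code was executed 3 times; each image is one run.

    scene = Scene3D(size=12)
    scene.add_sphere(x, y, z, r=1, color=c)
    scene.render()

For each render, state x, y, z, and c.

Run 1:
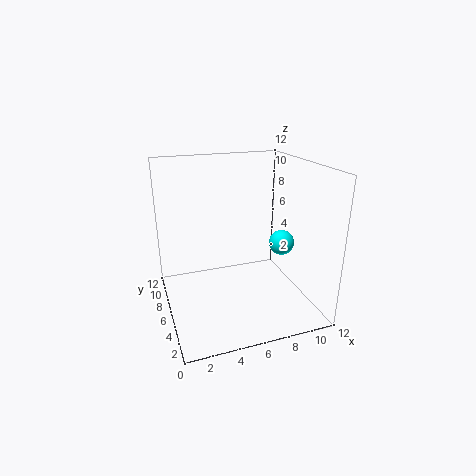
x = 9
y = 4
z = 6
c = 'cyan'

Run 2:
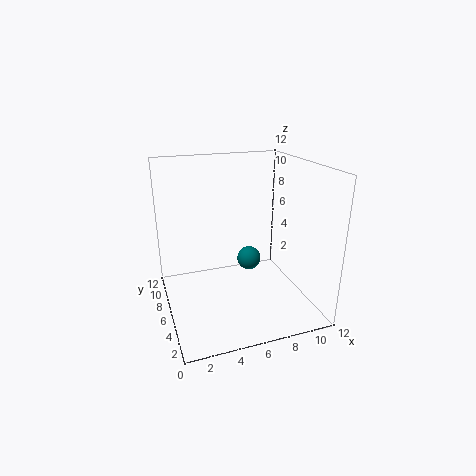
x = 7
y = 6
z = 4
c = 'teal'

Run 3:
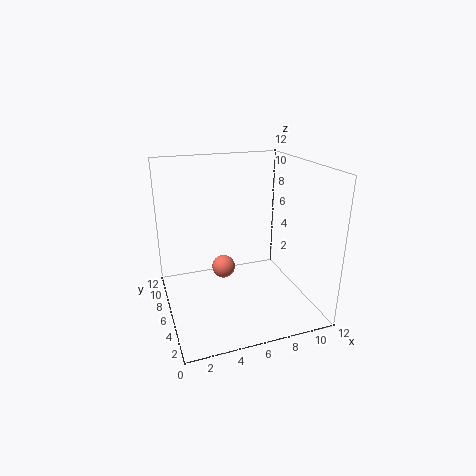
x = 5
y = 7
z = 3
c = 'salmon'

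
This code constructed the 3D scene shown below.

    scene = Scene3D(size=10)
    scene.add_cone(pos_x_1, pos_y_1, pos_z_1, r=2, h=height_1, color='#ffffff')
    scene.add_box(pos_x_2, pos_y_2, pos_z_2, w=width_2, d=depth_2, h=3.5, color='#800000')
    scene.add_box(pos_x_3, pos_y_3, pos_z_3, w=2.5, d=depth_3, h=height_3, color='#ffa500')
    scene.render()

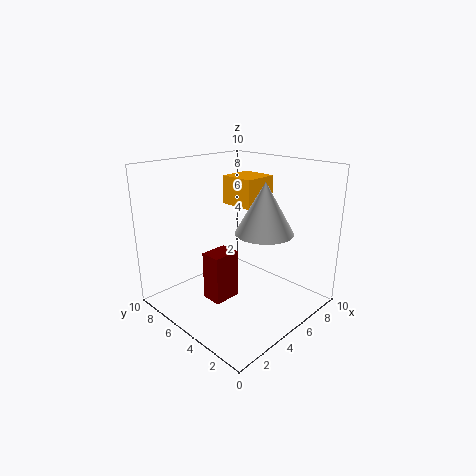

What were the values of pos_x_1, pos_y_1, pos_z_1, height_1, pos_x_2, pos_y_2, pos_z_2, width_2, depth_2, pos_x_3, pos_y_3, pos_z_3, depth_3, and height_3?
pos_x_1 = 6, pos_y_1 = 3.5, pos_z_1 = 5.5, height_1 = 3.5, pos_x_2 = 3, pos_y_2 = 5, pos_z_2 = 0.5, width_2 = 2, depth_2 = 1.5, pos_x_3 = 5.5, pos_y_3 = 4.5, pos_z_3 = 7, depth_3 = 2.5, height_3 = 2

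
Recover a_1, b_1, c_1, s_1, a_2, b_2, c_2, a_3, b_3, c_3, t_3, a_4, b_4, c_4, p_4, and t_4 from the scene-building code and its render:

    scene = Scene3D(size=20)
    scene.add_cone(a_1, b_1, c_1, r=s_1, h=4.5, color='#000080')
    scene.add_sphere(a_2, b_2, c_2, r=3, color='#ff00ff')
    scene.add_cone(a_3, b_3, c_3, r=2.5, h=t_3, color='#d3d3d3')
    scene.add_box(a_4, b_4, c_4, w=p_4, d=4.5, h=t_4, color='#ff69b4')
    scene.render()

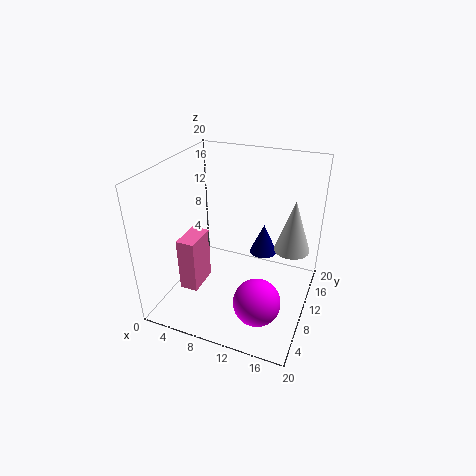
a_1 = 12.5
b_1 = 14
c_1 = 6
s_1 = 2
a_2 = 15
b_2 = 4
c_2 = 5
a_3 = 17
b_3 = 13
c_3 = 8
t_3 = 7.5
a_4 = 3.5
b_4 = 4.5
c_4 = 3.5
p_4 = 2.5
t_4 = 7.5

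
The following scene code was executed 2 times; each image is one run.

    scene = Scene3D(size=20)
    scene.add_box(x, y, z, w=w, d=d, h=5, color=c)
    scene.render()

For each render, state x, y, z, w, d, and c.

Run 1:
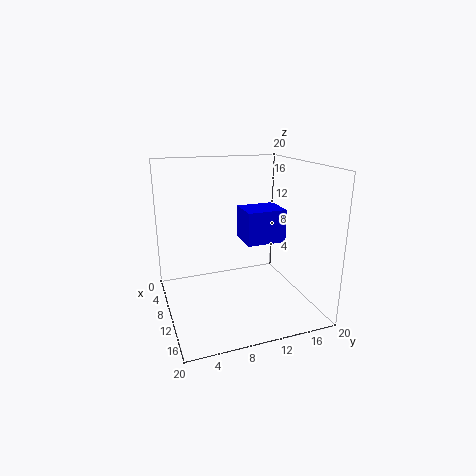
x = 4; y = 12; z = 8; w = 5; d = 6; c = 'blue'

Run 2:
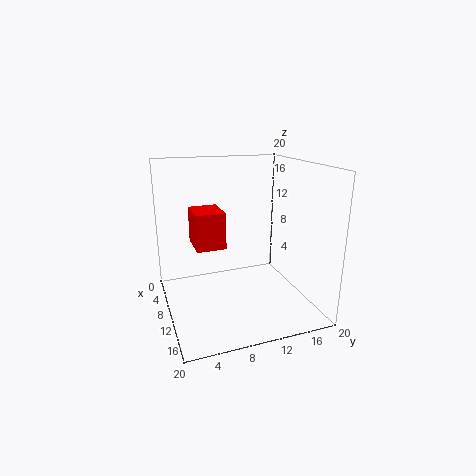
x = 6; y = 4; z = 9; w = 5; d = 4; c = 'red'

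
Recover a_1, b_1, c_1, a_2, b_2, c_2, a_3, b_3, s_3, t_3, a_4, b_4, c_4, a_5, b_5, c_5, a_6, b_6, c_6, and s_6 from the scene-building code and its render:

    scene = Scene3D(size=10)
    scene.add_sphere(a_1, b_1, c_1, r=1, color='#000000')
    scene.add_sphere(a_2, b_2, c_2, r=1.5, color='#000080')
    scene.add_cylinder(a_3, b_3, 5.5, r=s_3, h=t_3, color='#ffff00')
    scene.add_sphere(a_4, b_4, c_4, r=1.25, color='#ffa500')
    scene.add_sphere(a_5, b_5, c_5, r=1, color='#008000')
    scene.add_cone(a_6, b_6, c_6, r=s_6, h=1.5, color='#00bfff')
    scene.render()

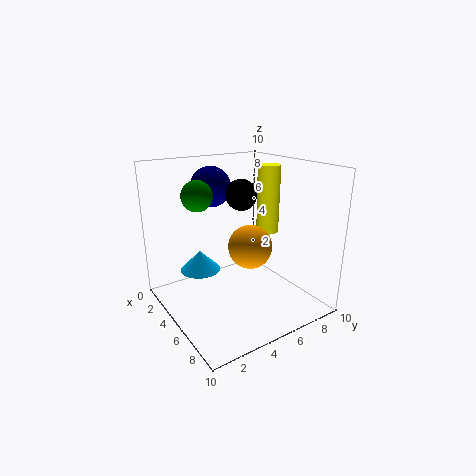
a_1 = 5.75
b_1 = 4.75
c_1 = 8.25
a_2 = 1.75
b_2 = 4.75
c_2 = 8
a_3 = 6
b_3 = 6.75
s_3 = 0.75
t_3 = 4.5
a_4 = 8.5
b_4 = 3.5
c_4 = 6
a_5 = 4.5
b_5 = 2.25
c_5 = 8.25
a_6 = 2.5
b_6 = 3.25
c_6 = 2
s_6 = 1.5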